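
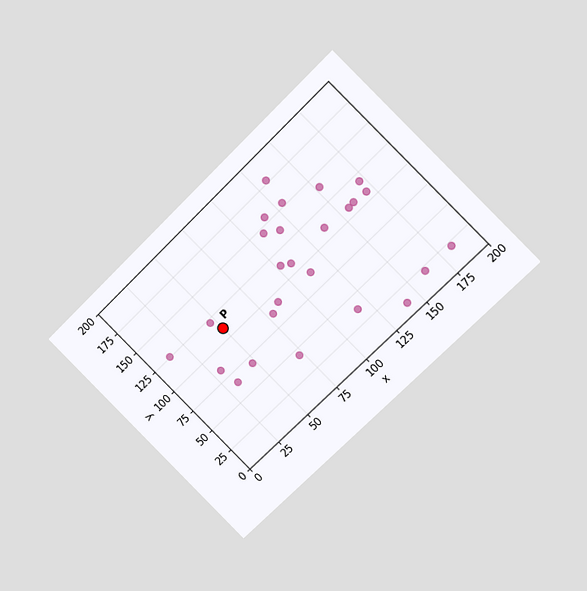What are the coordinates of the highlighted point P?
(50, 110)

The chart is tilted about 45° counter-clockwise and viewed at a slight angle. Following the gridlines from P to each axis, P sits at (50, 110).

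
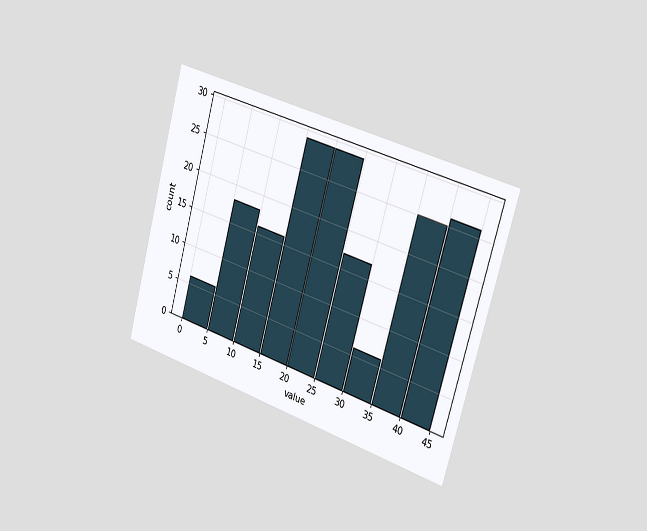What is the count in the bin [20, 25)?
29

The chart is tilted about 16° clockwise and viewed slightly from the right. The [20, 25) bin has height 29.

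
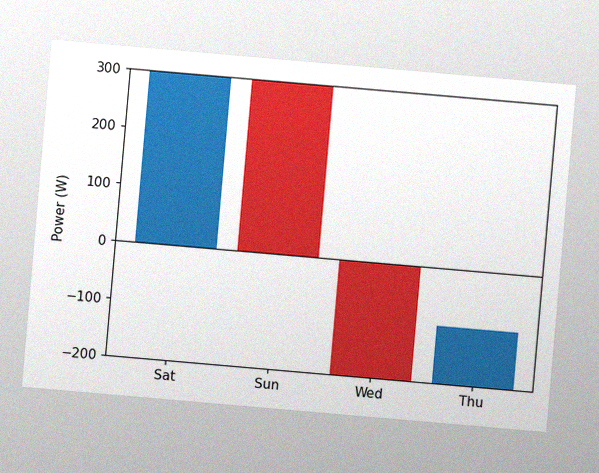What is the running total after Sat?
300W

The chart is tilted about 5° clockwise, with some photo noise. After Sat the running total reaches 300W.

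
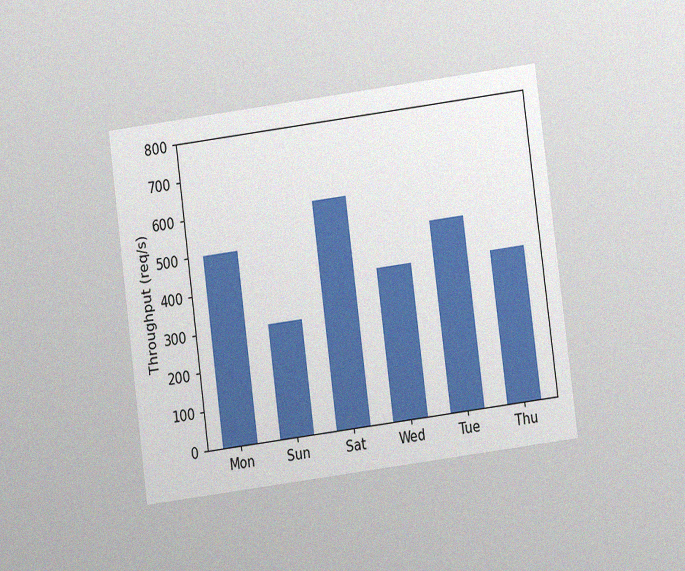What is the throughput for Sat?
600req/s

The chart is tilted about 7° counter-clockwise and viewed at a slight angle, with some photo noise. Reading along the chart's y-axis, the Sat bar reaches 600req/s.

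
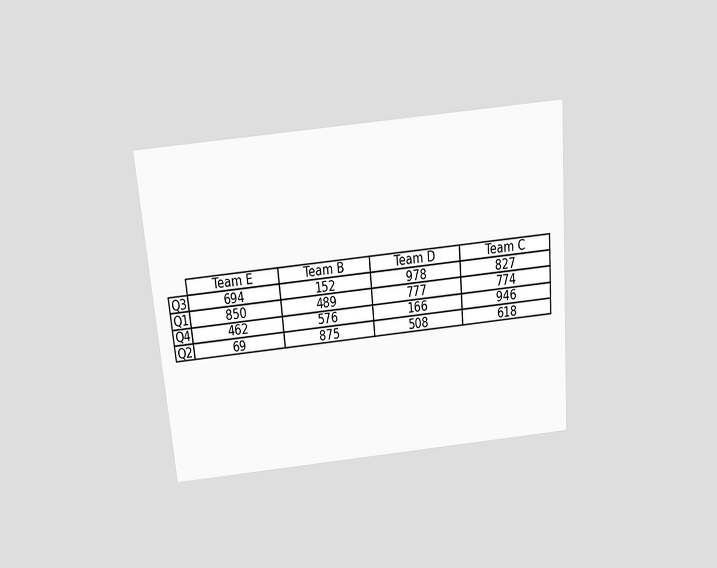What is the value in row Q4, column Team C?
The chart is tilted about 5° counter-clockwise and viewed slightly from above. The (Q4, Team C) cell reads 946.

946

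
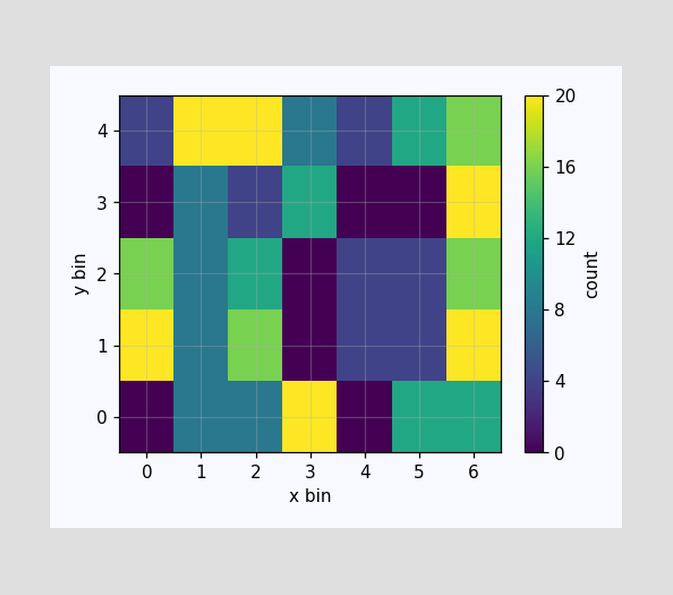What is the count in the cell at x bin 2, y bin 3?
Matching the cell (2, 3) against the colorbar gives 4.

4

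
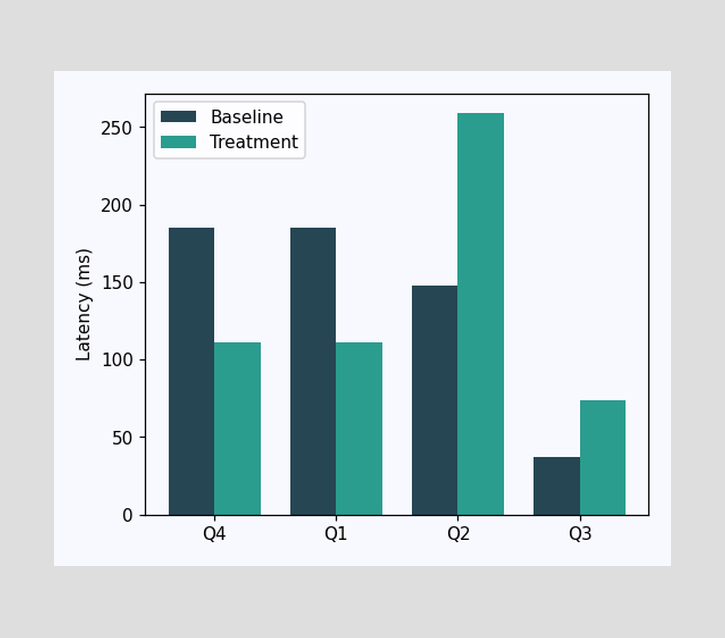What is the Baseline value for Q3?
37ms

The Baseline bar at Q3 reaches 37ms on the y-axis.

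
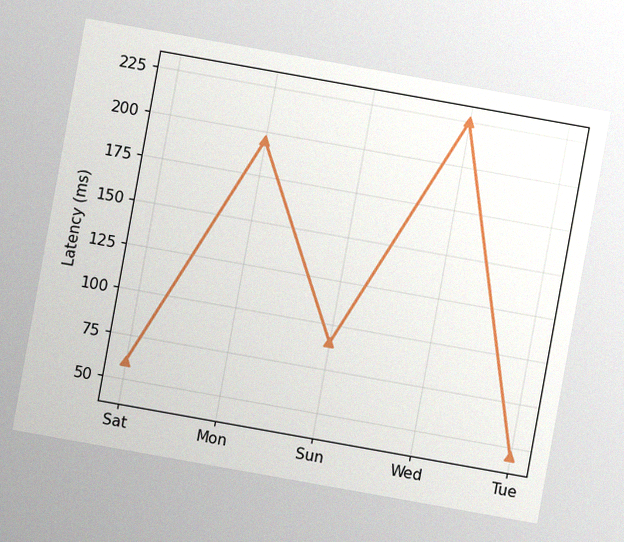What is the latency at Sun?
The chart is tilted about 10° clockwise, with some photo noise. At Sun, the line is at 90ms.

90ms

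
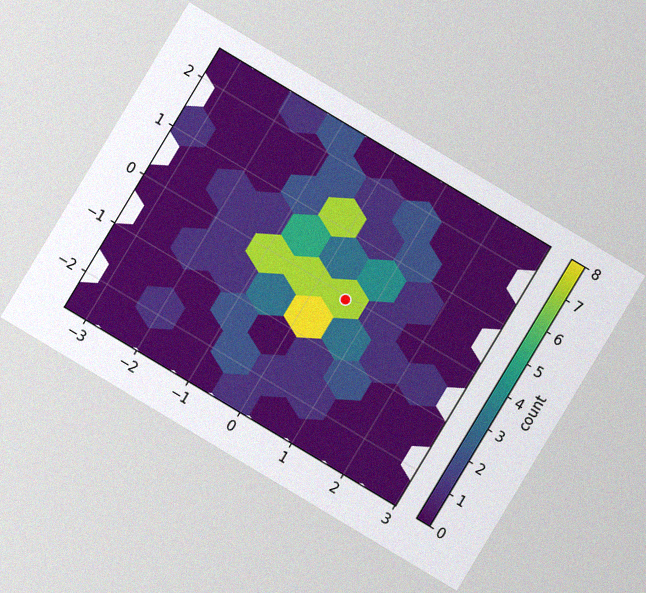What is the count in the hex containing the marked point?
The chart is tilted about 31° clockwise, with some photo noise. The marked hex reads 7 on the colorbar.

7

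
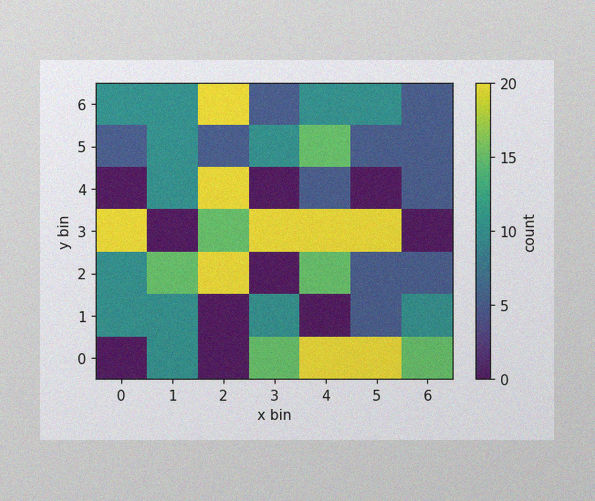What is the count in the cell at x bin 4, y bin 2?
The image has some photo noise and uneven lighting. Matching the cell (4, 2) against the colorbar gives 15.

15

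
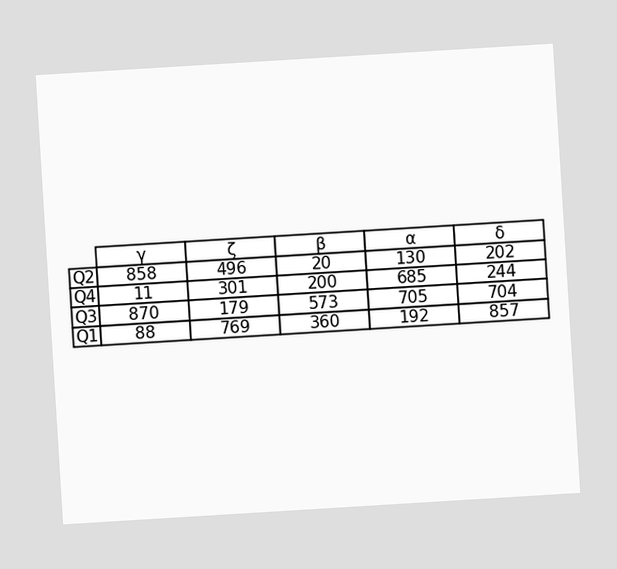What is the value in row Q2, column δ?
202

The chart is tilted about 3° counter-clockwise. The (Q2, δ) cell reads 202.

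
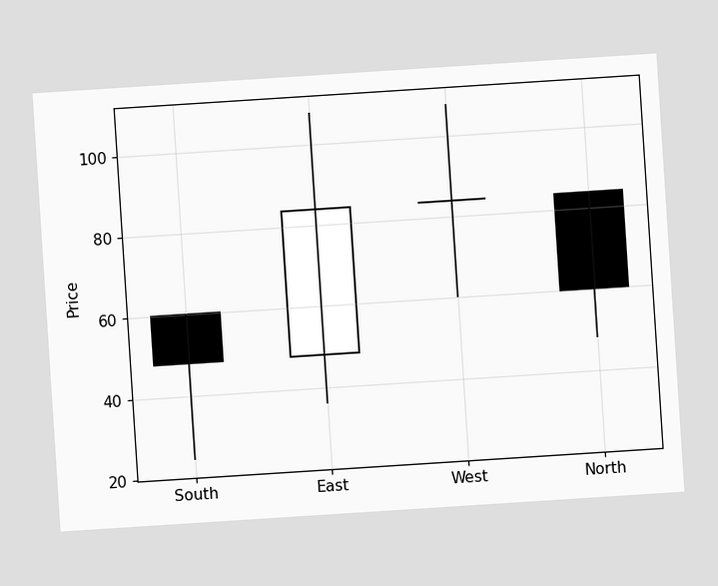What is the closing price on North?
60

The chart is tilted about 4° counter-clockwise. The North candle closes at 60.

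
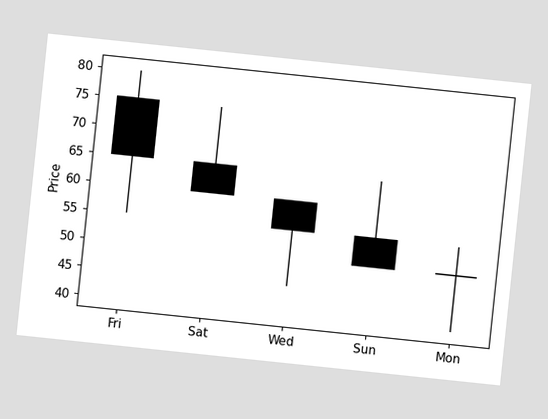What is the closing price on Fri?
65

The chart is tilted about 6° clockwise. The Fri candle closes at 65.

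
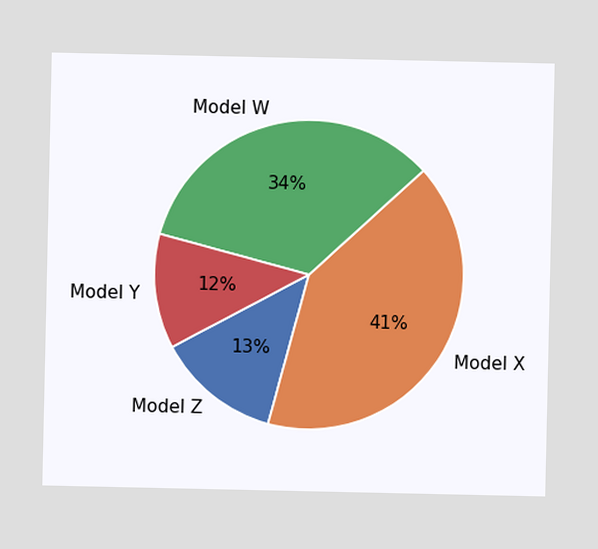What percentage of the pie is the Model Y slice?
The Model Y slice takes up 12% of the pie.

12%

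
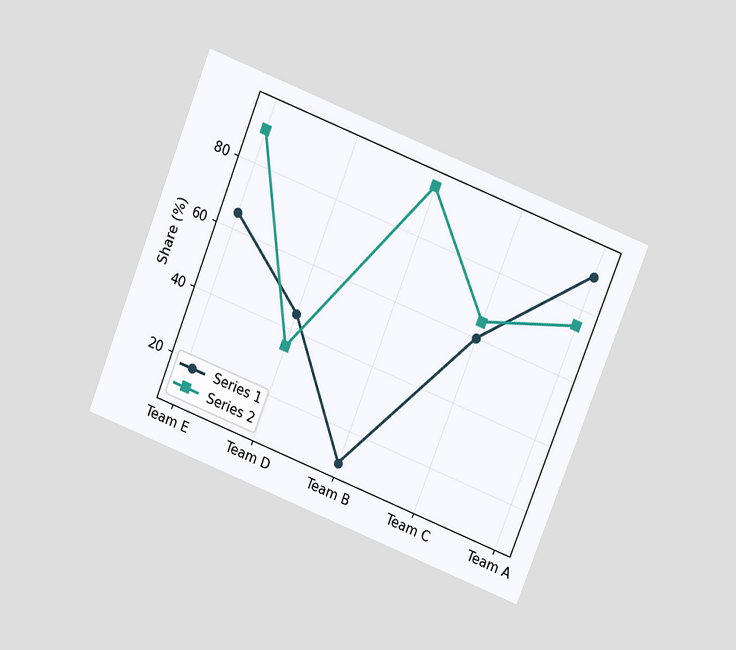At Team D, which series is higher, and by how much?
Series 1, by 10%

The chart is tilted about 22° clockwise and viewed slightly from above. At Team D, Series 1 sits above the other line by 10%.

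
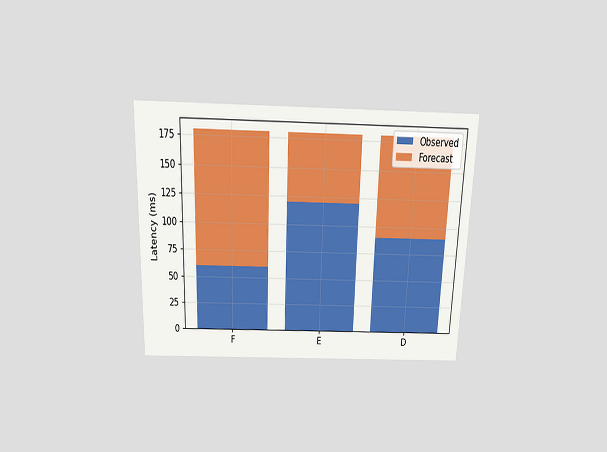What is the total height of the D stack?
180ms

The chart is viewed slightly from above. The D stack's top reaches 180ms on the y-axis.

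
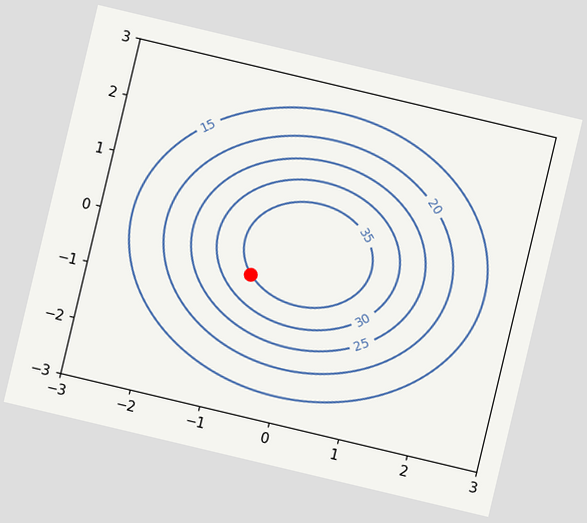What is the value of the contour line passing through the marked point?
The chart is tilted about 13° clockwise. The marked point sits on the contour labelled 35.

35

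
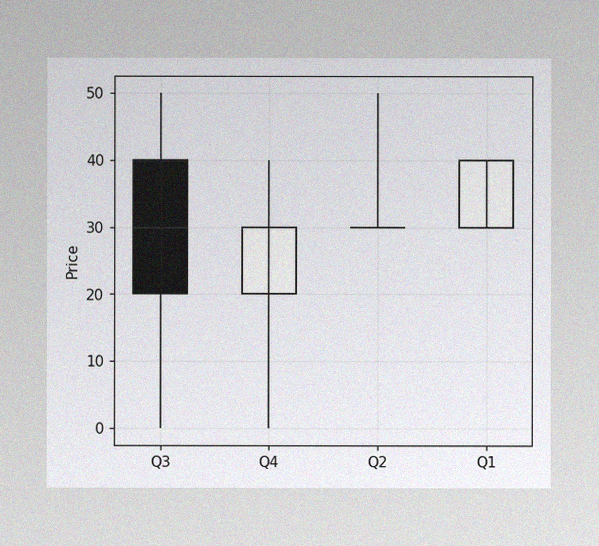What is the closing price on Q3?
20

The image has some photo noise and uneven lighting. The Q3 candle closes at 20.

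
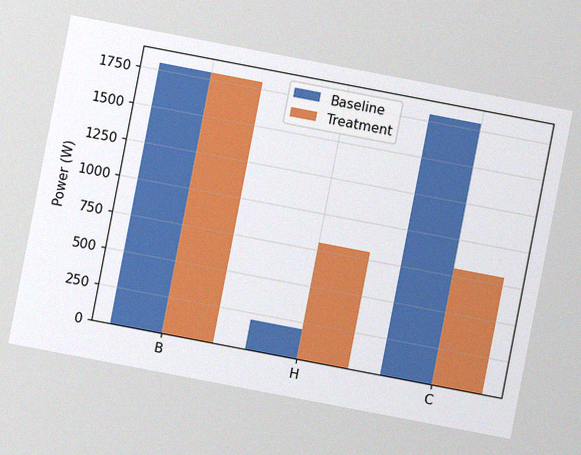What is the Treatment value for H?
The chart is tilted about 11° clockwise, with some photo noise. The Treatment bar at H reaches 800W on the y-axis.

800W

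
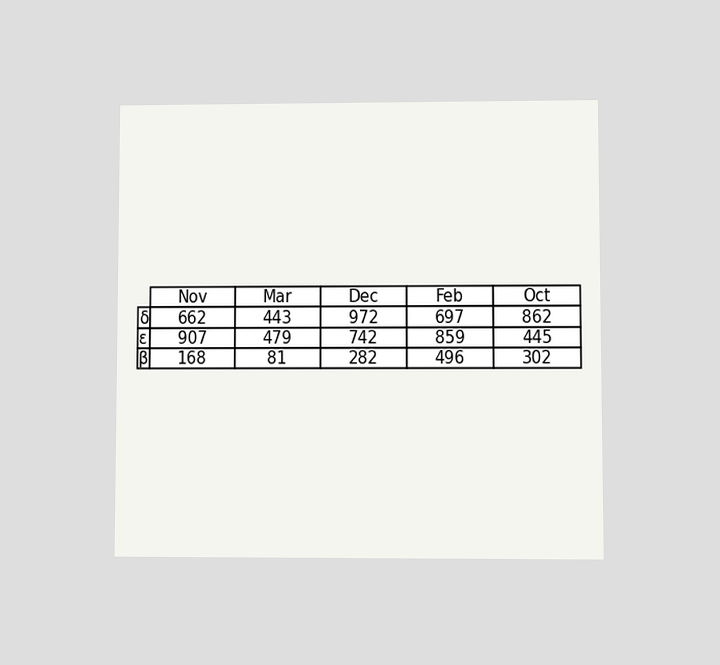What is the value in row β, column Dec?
282

The chart is viewed at a slight angle. The (β, Dec) cell reads 282.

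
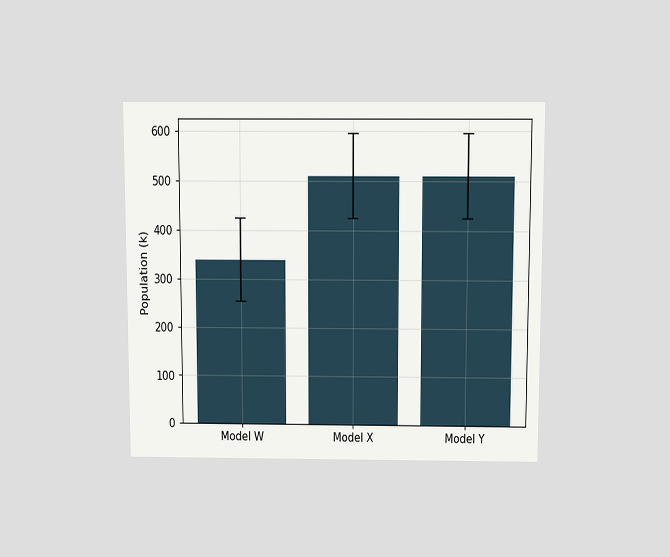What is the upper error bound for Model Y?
595k

The chart is viewed slightly from above. The Model Y bar's upper whisker reaches 595k.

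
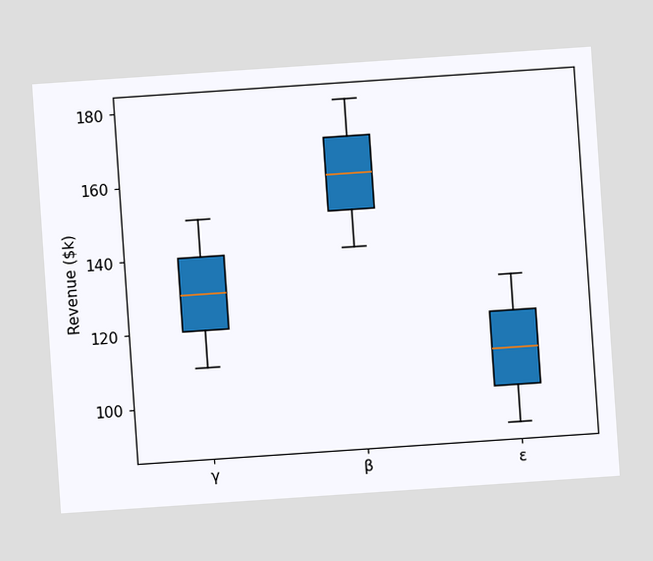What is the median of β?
$160k

The chart is tilted about 4° counter-clockwise. The median line in the β box sits at $160k.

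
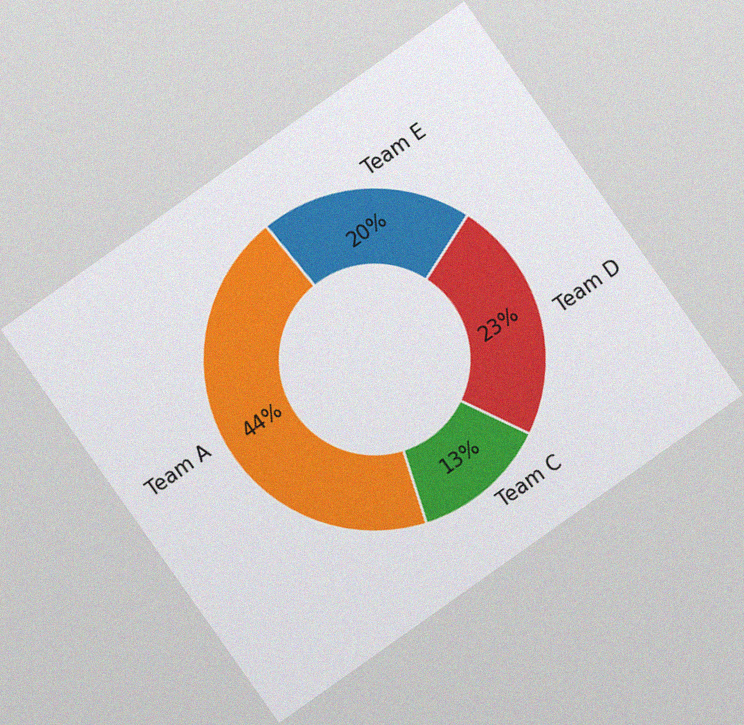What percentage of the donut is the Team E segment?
The chart is tilted about 35° counter-clockwise, with some photo noise. The Team E segment takes up 20% of the ring.

20%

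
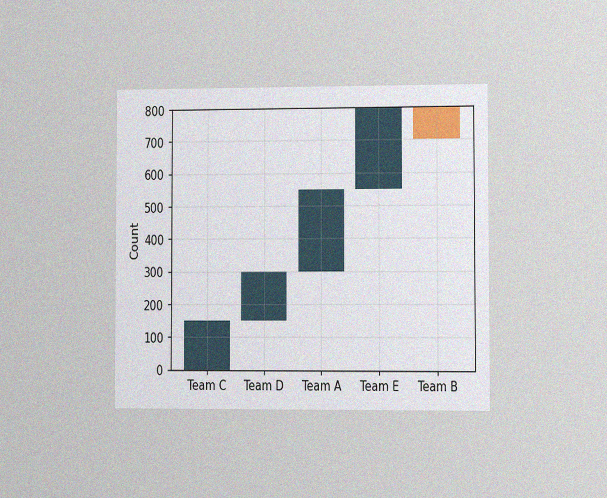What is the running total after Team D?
The chart is viewed slightly from the right, with some photo noise. After Team D the running total reaches 300.

300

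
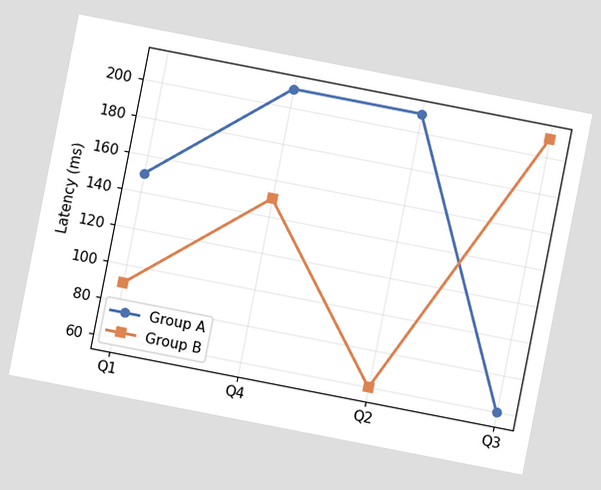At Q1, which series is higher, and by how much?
Group A, by 60ms

The chart is tilted about 11° clockwise. At Q1, Group A sits above the other line by 60ms.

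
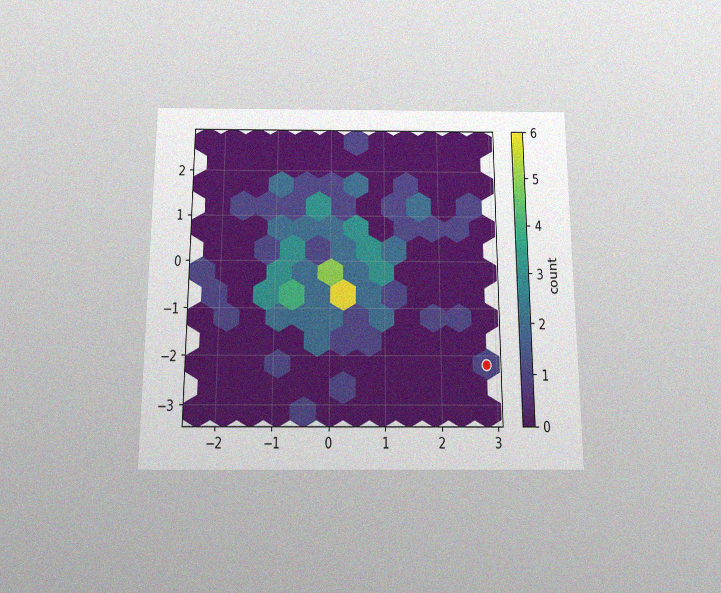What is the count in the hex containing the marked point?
1

The chart is viewed slightly from below, with some photo noise. The marked hex reads 1 on the colorbar.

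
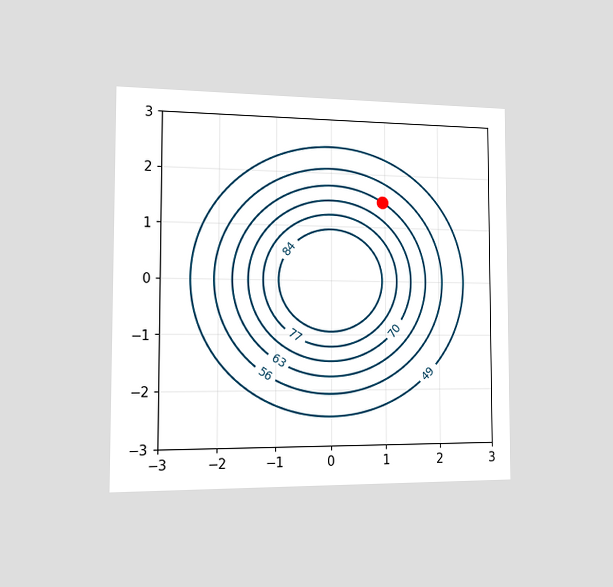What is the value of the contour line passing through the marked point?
The chart is viewed slightly from the left. The marked point sits on the contour labelled 63.

63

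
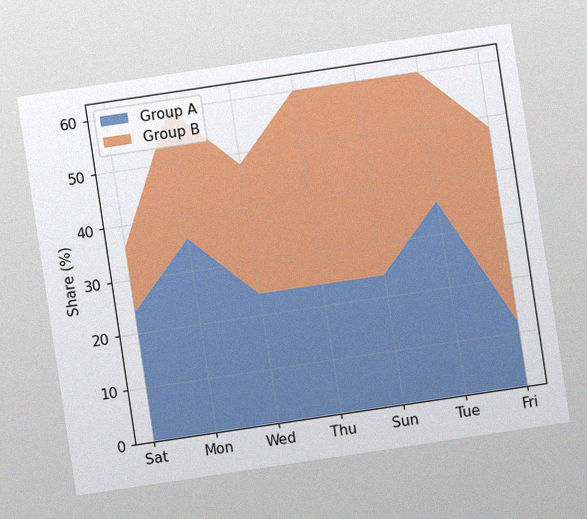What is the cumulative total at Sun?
The chart is tilted about 8° counter-clockwise, with some photo noise. The stacked total at Sun reaches 60%.

60%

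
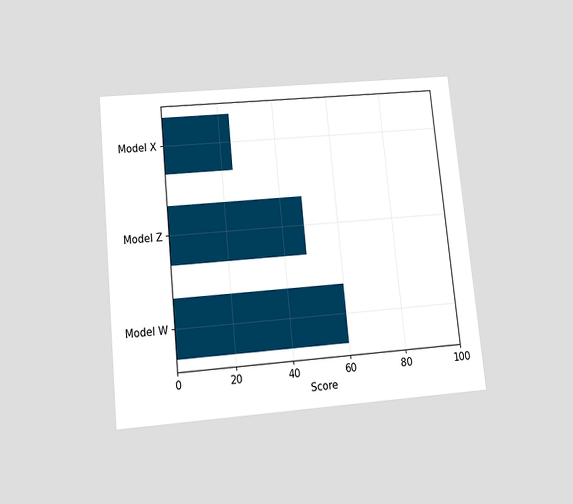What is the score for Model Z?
48

The chart is tilted about 6° counter-clockwise and viewed slightly from below. Reading along the chart's x-axis, the Model Z bar reaches 48.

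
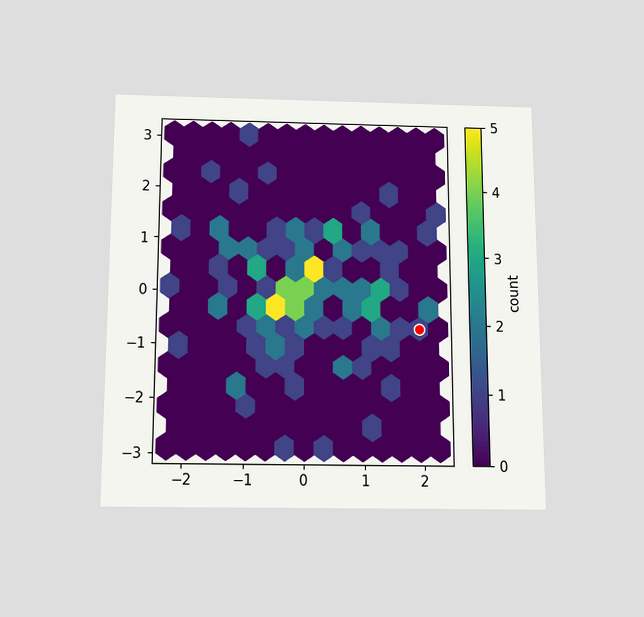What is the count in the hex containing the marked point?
The chart is viewed slightly from below. The marked hex reads 1 on the colorbar.

1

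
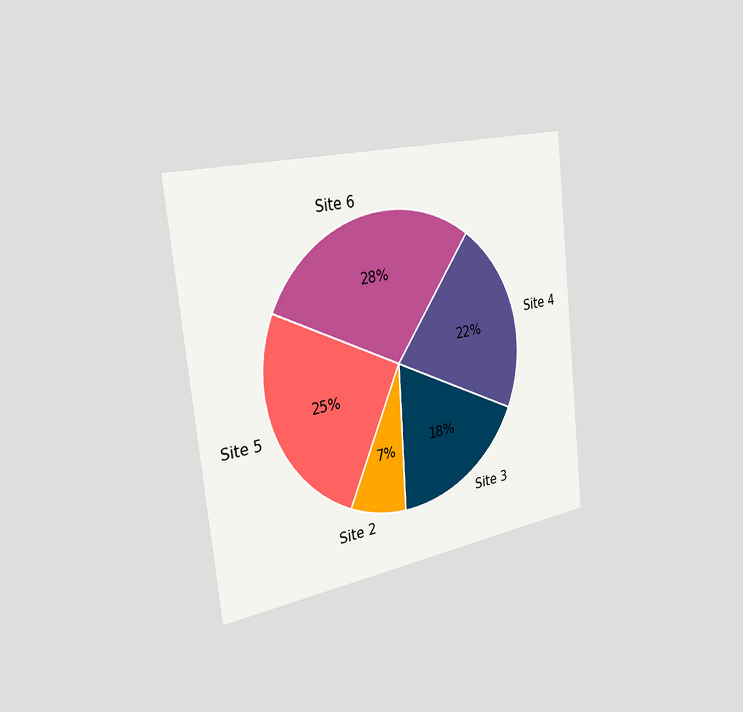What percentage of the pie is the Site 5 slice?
The chart is tilted about 6° counter-clockwise and viewed slightly from the left. The Site 5 slice takes up 25% of the pie.

25%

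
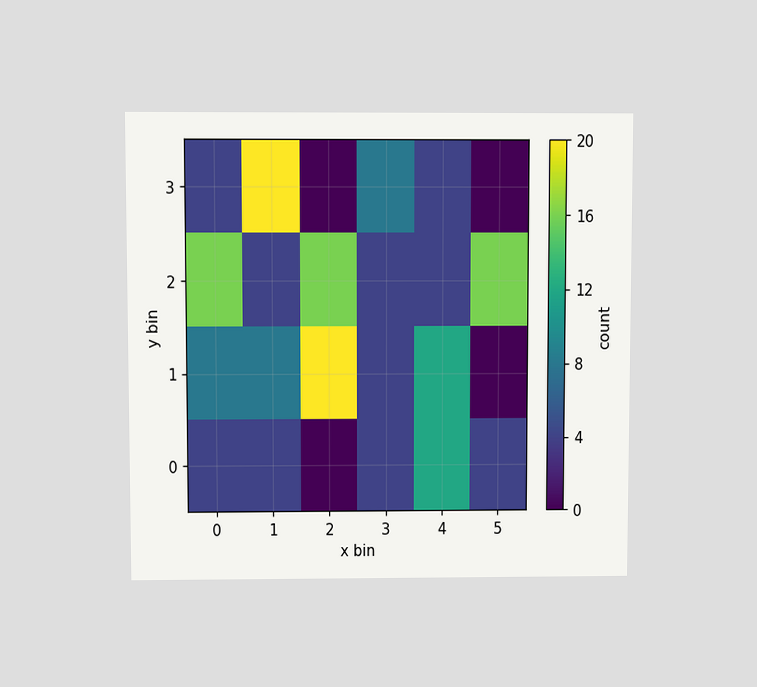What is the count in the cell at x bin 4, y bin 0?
The chart is viewed slightly from above. Matching the cell (4, 0) against the colorbar gives 12.

12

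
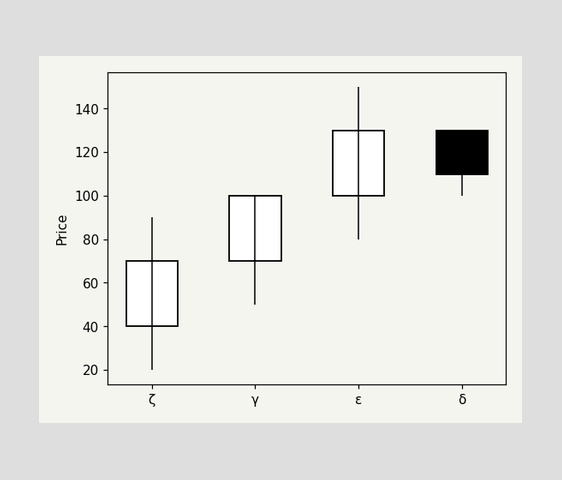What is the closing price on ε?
130

The ε candle closes at 130.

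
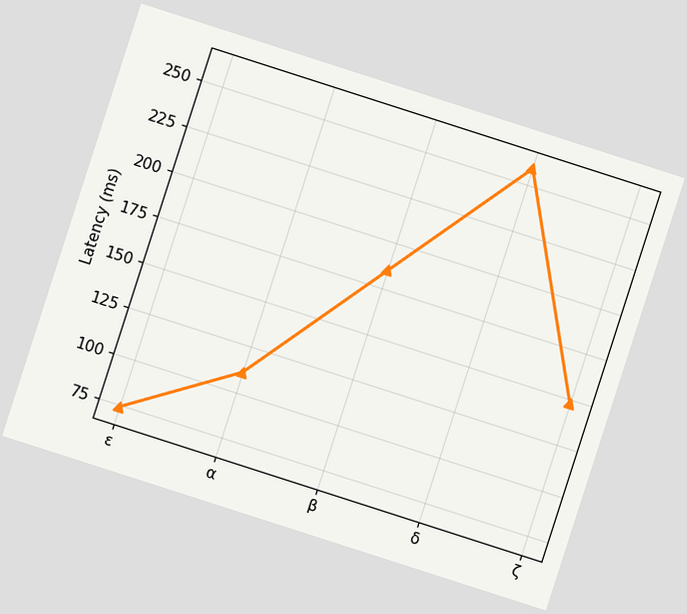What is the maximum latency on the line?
The chart is tilted about 18° clockwise. The highest point is at δ, and reading across to the y-axis gives 259ms.

259ms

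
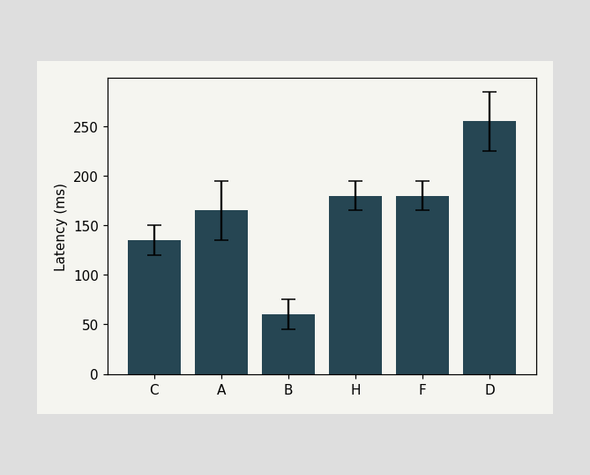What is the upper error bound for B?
The B bar's upper whisker reaches 75ms.

75ms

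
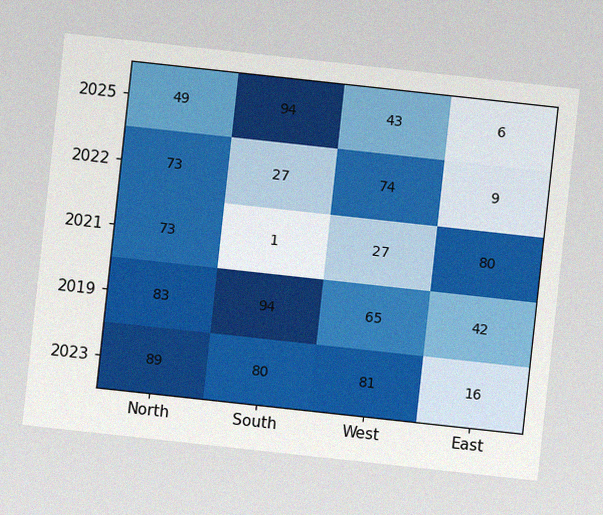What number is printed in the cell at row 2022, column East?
9

The chart is tilted about 6° clockwise, with some photo noise. The (2022, East) cell reads 9.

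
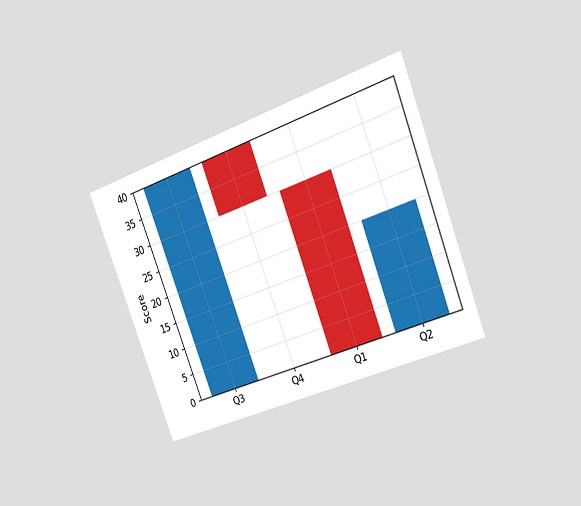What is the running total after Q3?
The chart is tilted about 21° counter-clockwise and viewed slightly from the right. After Q3 the running total reaches 40.

40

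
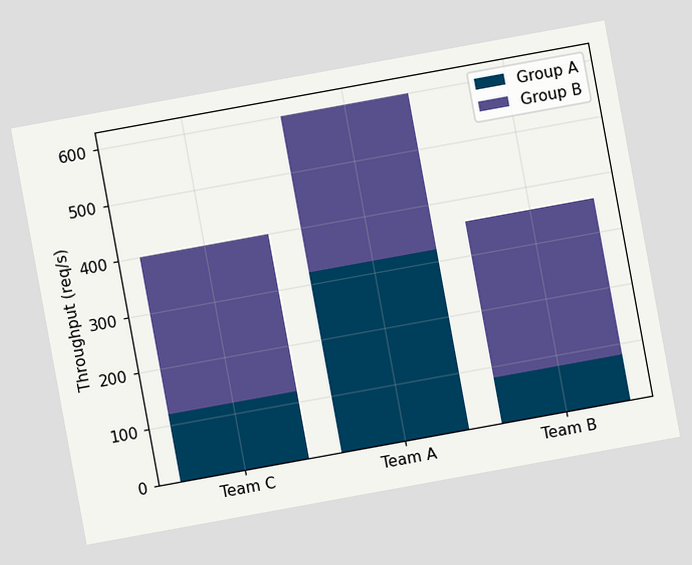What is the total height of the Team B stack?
The chart is tilted about 10° counter-clockwise. The Team B stack's top reaches 360req/s on the y-axis.

360req/s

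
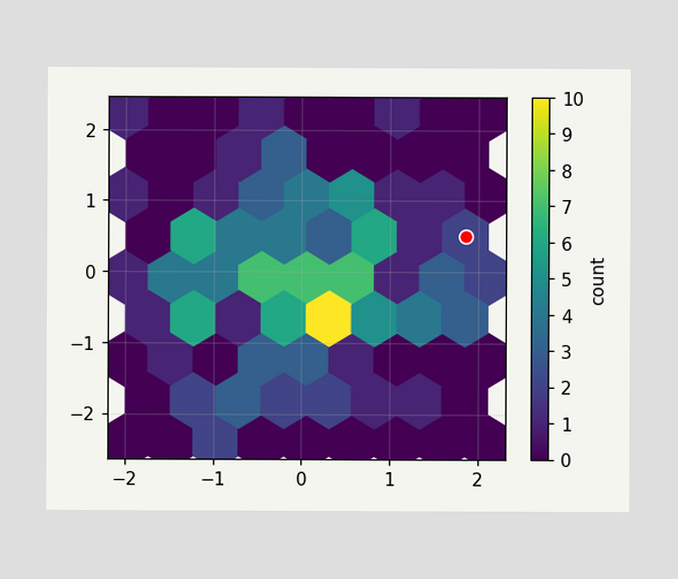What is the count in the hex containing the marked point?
2

The marked hex reads 2 on the colorbar.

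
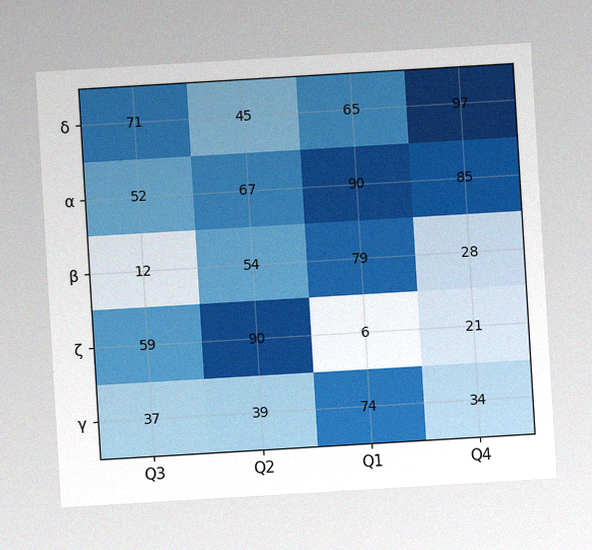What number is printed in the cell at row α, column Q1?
90

The chart is tilted about 3° counter-clockwise, with some photo noise. The (α, Q1) cell reads 90.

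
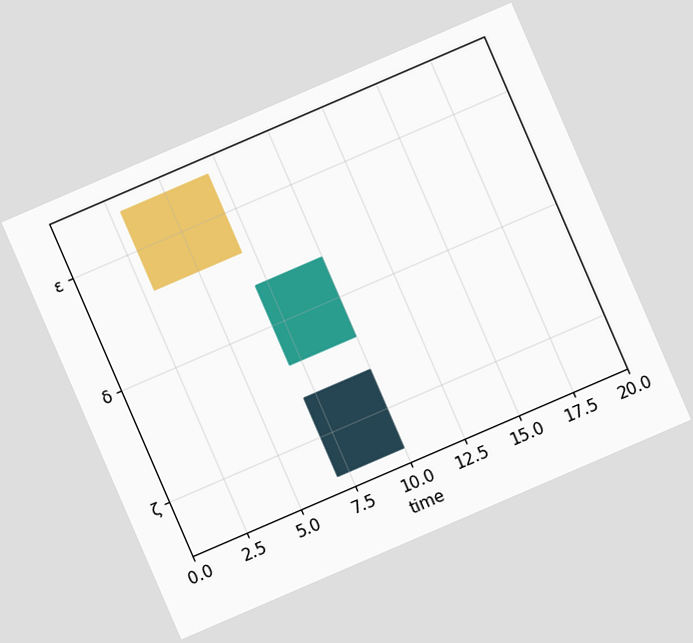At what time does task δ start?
7

The chart is tilted about 23° counter-clockwise. The δ bar begins at t=7.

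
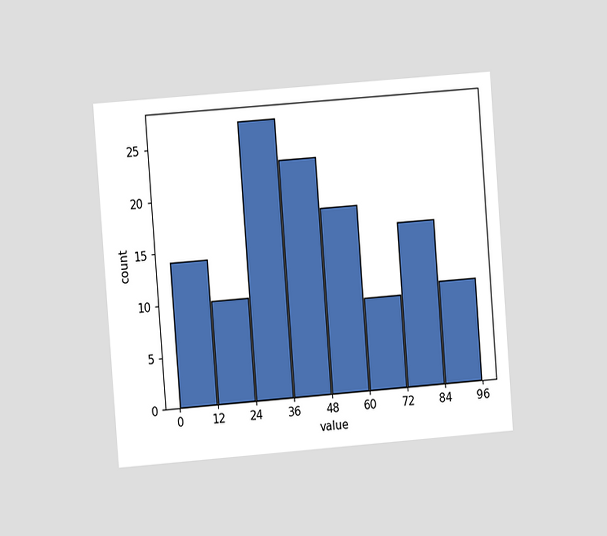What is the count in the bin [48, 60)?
The chart is tilted about 4° counter-clockwise and viewed at a slight angle. The [48, 60) bin has height 18.

18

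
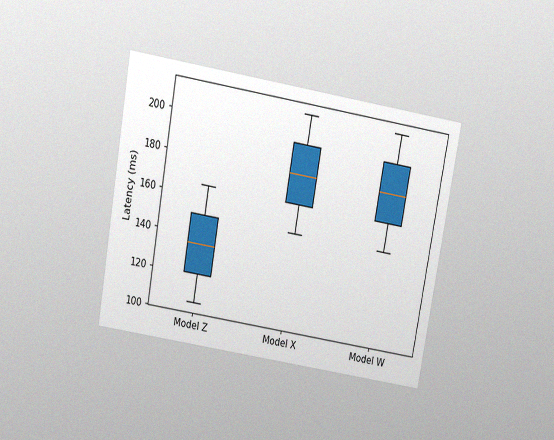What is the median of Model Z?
The chart is tilted about 10° clockwise and viewed slightly from above, with some photo noise. The median line in the Model Z box sits at 135ms.

135ms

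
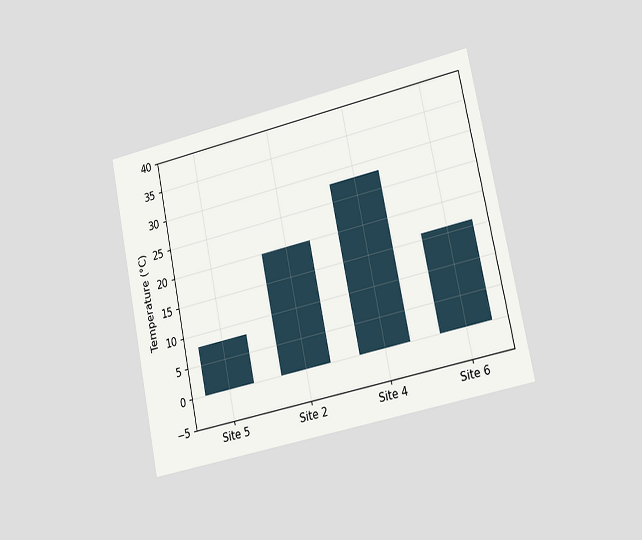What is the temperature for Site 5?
The chart is tilted about 12° counter-clockwise and viewed slightly from the right. Reading along the chart's y-axis, the Site 5 bar reaches 8°C.

8°C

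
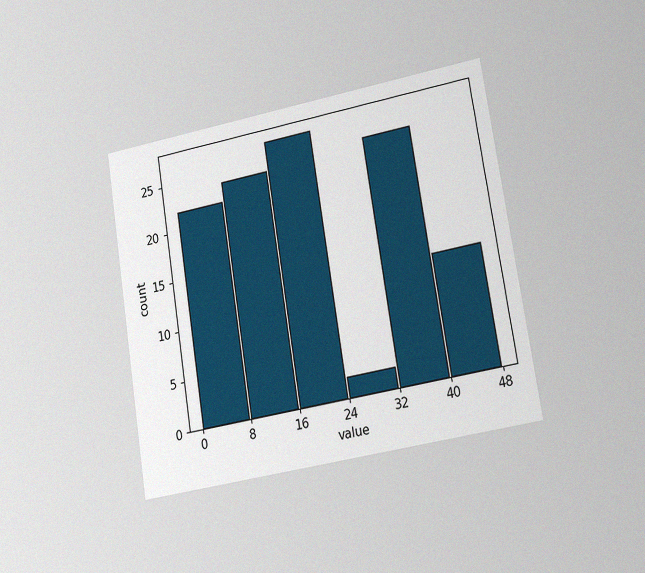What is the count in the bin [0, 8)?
22

The chart is tilted about 9° counter-clockwise and viewed slightly from the right, with some photo noise. The [0, 8) bin has height 22.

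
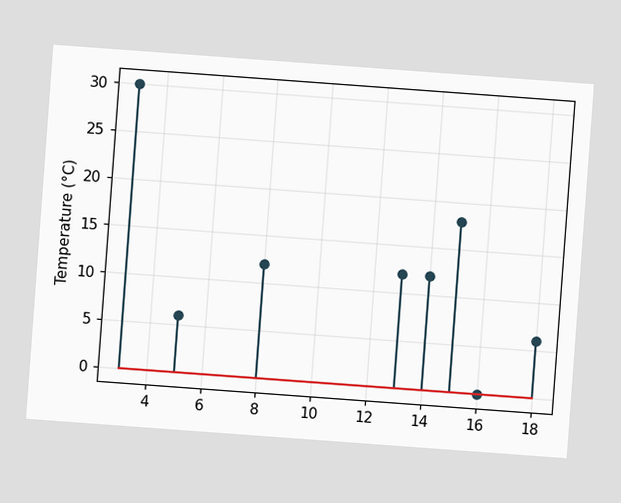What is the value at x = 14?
12°C

The chart is tilted about 4° clockwise. The stem at x=14 reaches 12°C.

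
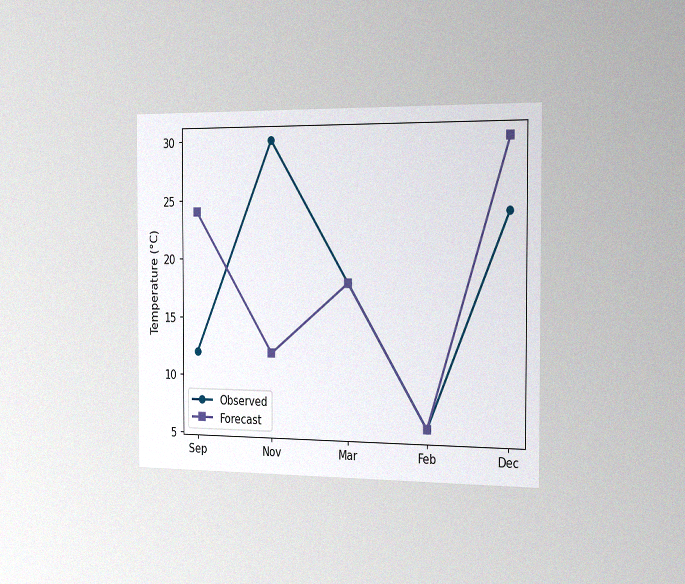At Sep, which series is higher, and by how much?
The chart is viewed slightly from the right, with some photo noise. At Sep, Forecast sits above the other line by 12°C.

Forecast, by 12°C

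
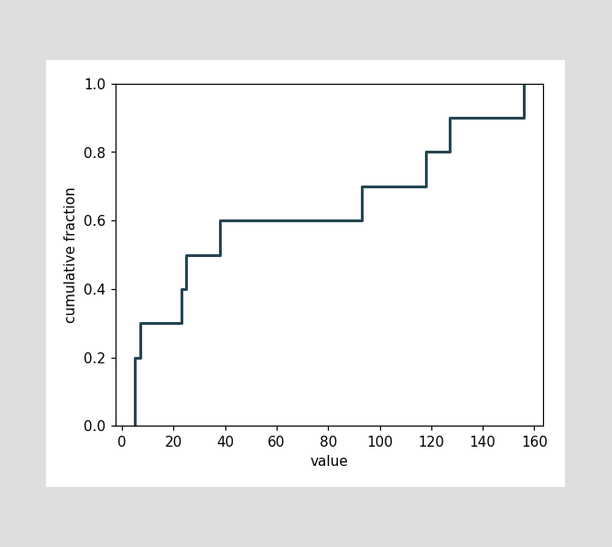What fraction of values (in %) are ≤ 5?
At x=5 the ECDF step is at 20%.

20%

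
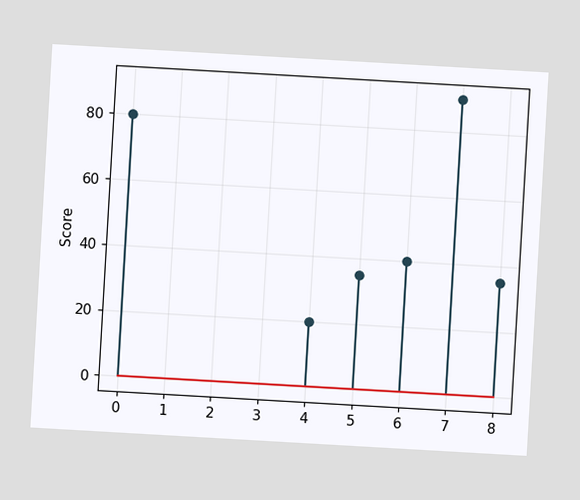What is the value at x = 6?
The chart is tilted about 3° clockwise. The stem at x=6 reaches 40.

40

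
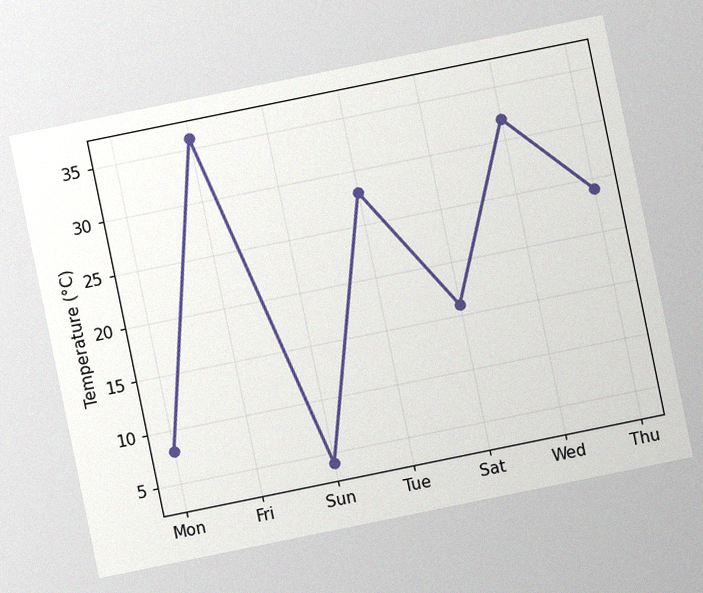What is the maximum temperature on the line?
The chart is tilted about 12° counter-clockwise, with some photo noise. The highest point is at Fri, and reading across to the y-axis gives 36°C.

36°C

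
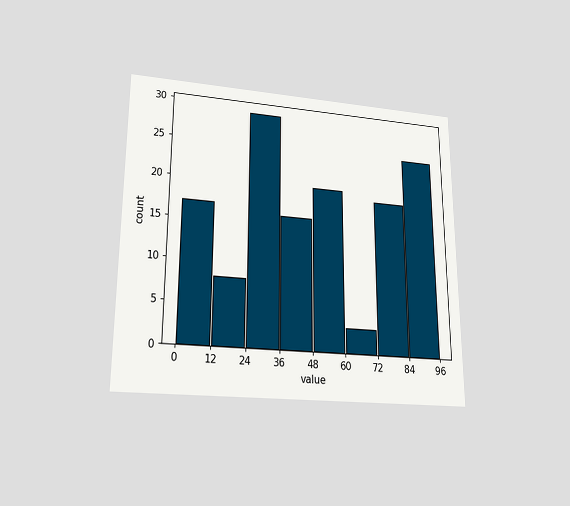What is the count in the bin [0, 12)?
The chart is viewed slightly from below. The [0, 12) bin has height 17.

17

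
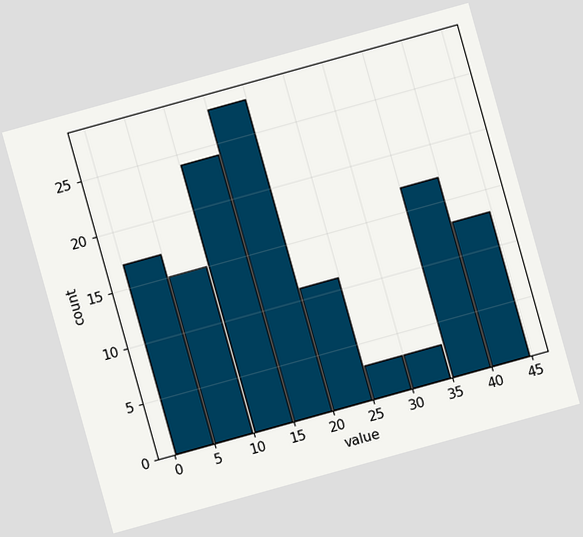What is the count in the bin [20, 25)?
11

The chart is tilted about 16° counter-clockwise. The [20, 25) bin has height 11.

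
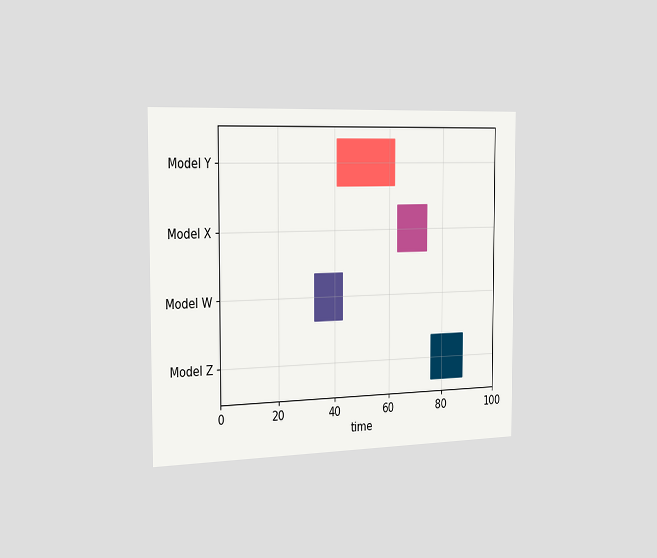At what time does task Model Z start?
76

The chart is viewed slightly from the left. The Model Z bar begins at t=76.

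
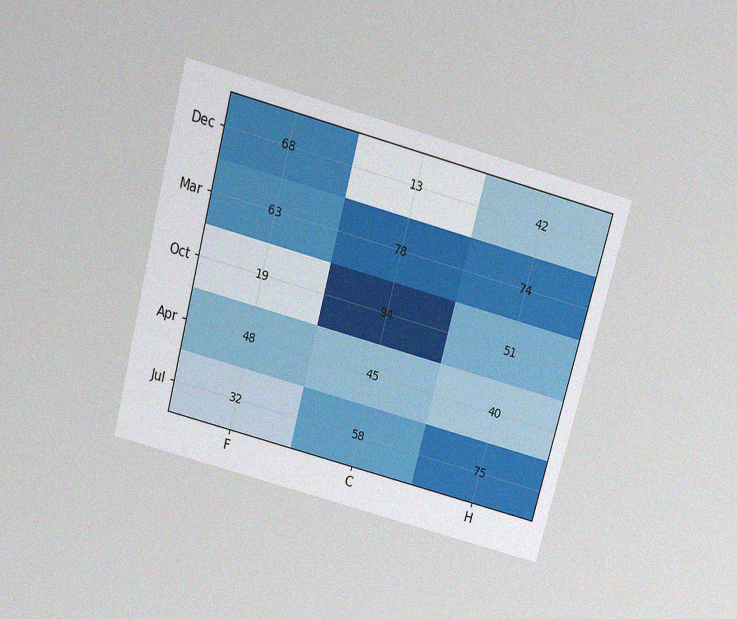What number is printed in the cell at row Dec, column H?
42

The chart is tilted about 15° clockwise and viewed slightly from above, with some photo noise. The (Dec, H) cell reads 42.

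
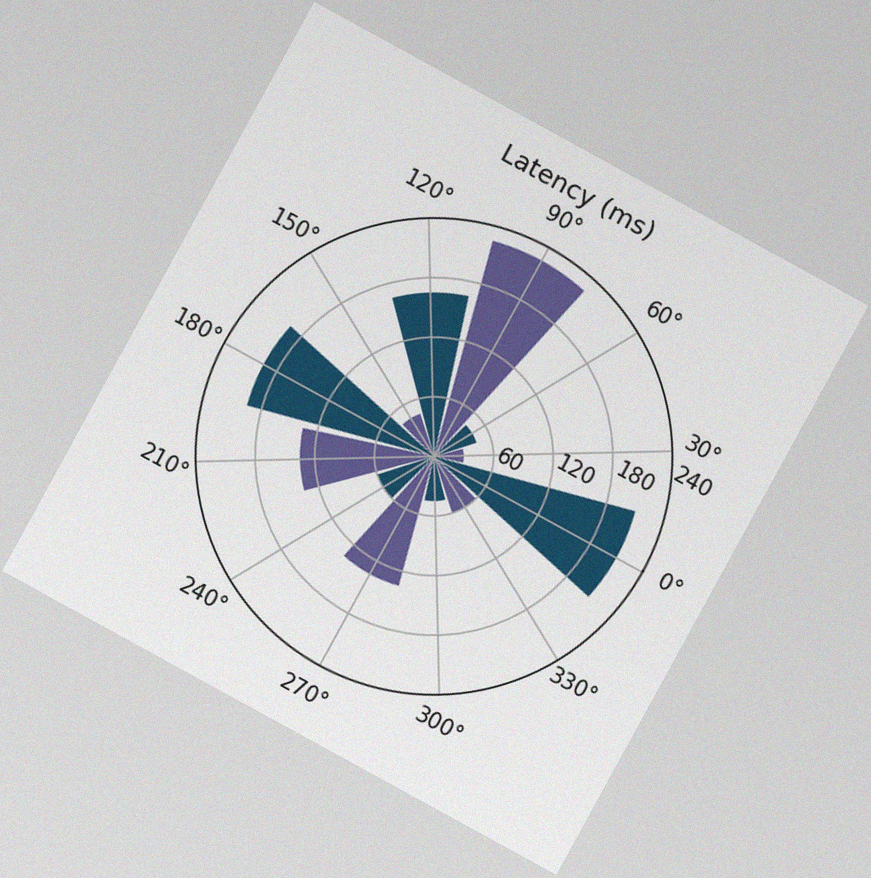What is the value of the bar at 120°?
165ms

The chart is tilted about 29° clockwise, with some photo noise. The bar at 120° reaches 165ms on the radial axis.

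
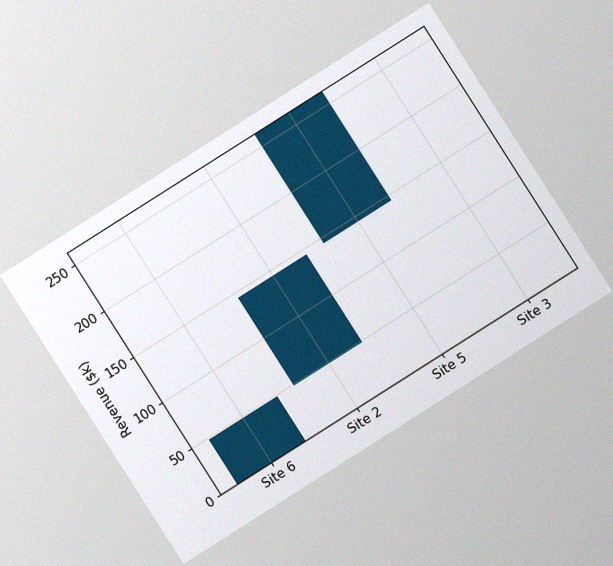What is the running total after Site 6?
The chart is tilted about 32° counter-clockwise, with some photo noise. After Site 6 the running total reaches $48k.

$48k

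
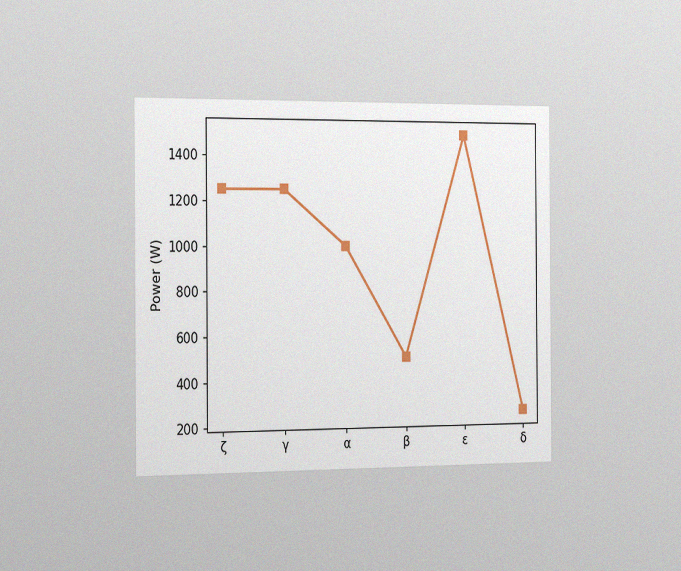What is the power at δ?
250W

The chart is viewed slightly from the left, with some photo noise. At δ, the line is at 250W.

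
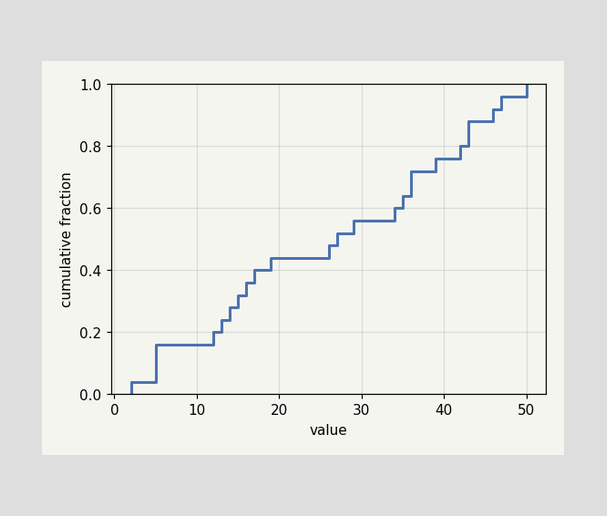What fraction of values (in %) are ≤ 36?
72%

At x=36 the ECDF step is at 72%.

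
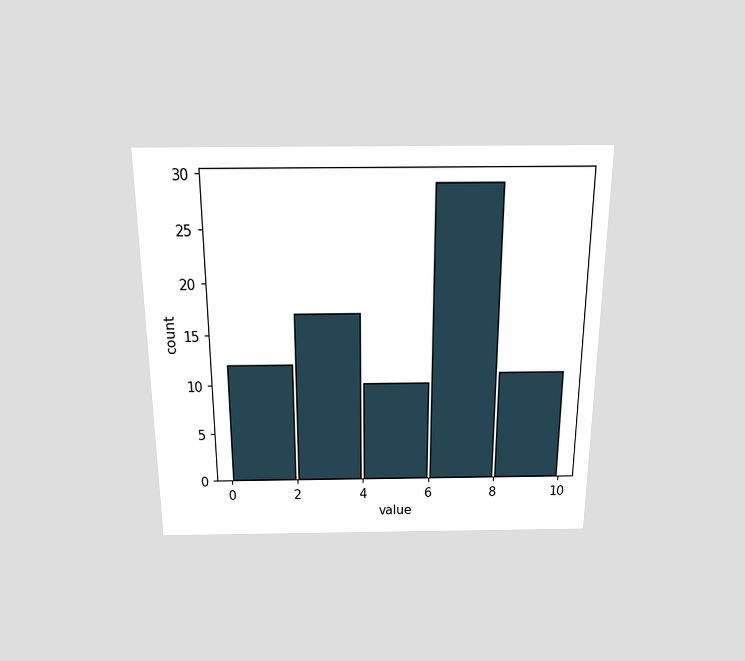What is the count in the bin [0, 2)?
The chart is viewed slightly from above. The [0, 2) bin has height 12.

12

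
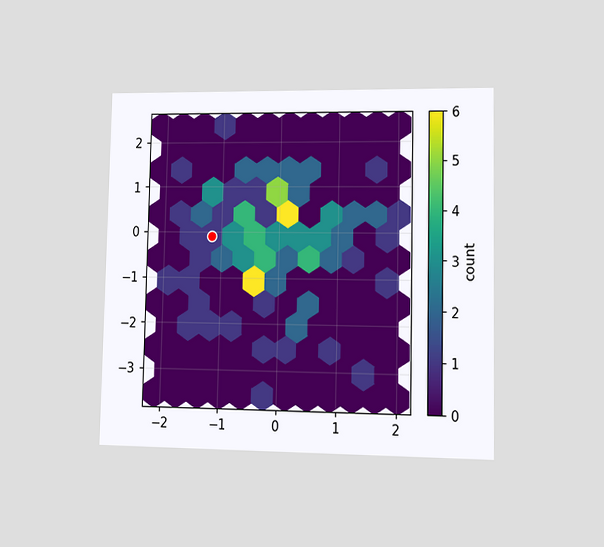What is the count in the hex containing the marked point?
1

The chart is viewed at a slight angle. The marked hex reads 1 on the colorbar.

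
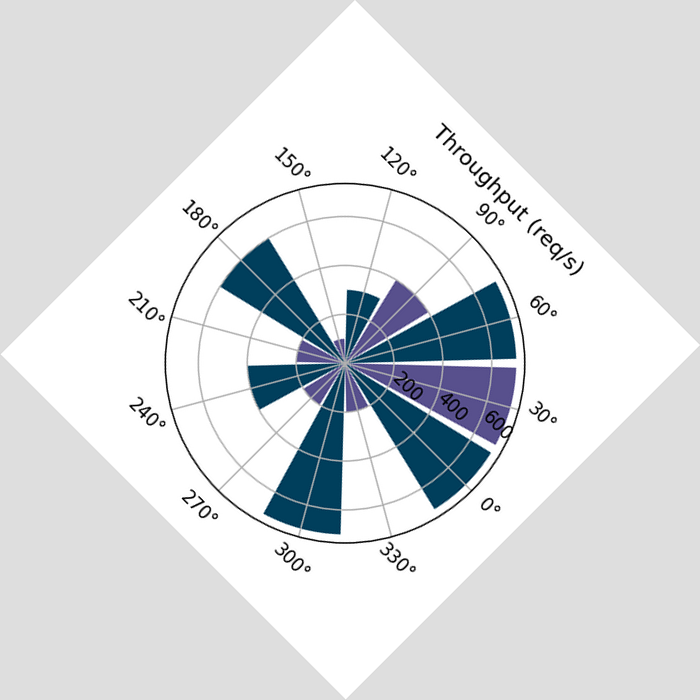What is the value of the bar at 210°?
The chart is tilted about 45° clockwise. The bar at 210° reaches 200req/s on the radial axis.

200req/s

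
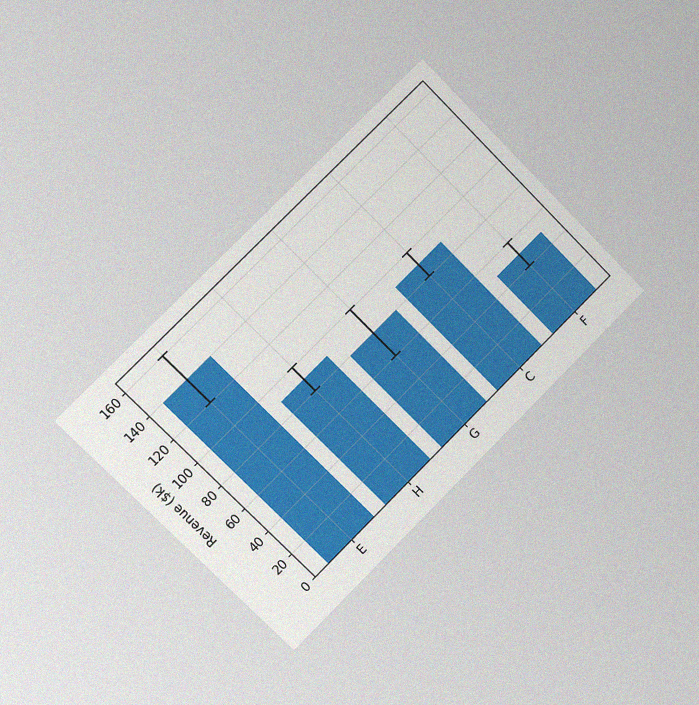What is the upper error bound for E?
$160k

The chart is tilted about 45° counter-clockwise and viewed slightly from the left, with some photo noise. The E bar's upper whisker reaches $160k.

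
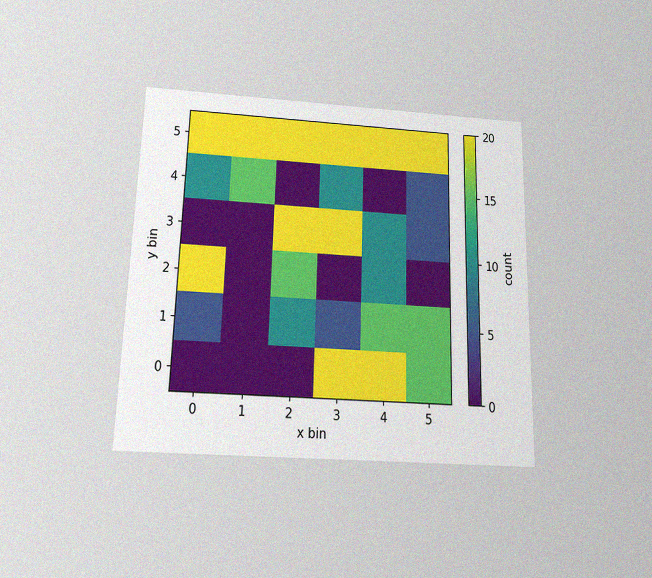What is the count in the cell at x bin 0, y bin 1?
5

The chart is viewed slightly from below, with some photo noise. Matching the cell (0, 1) against the colorbar gives 5.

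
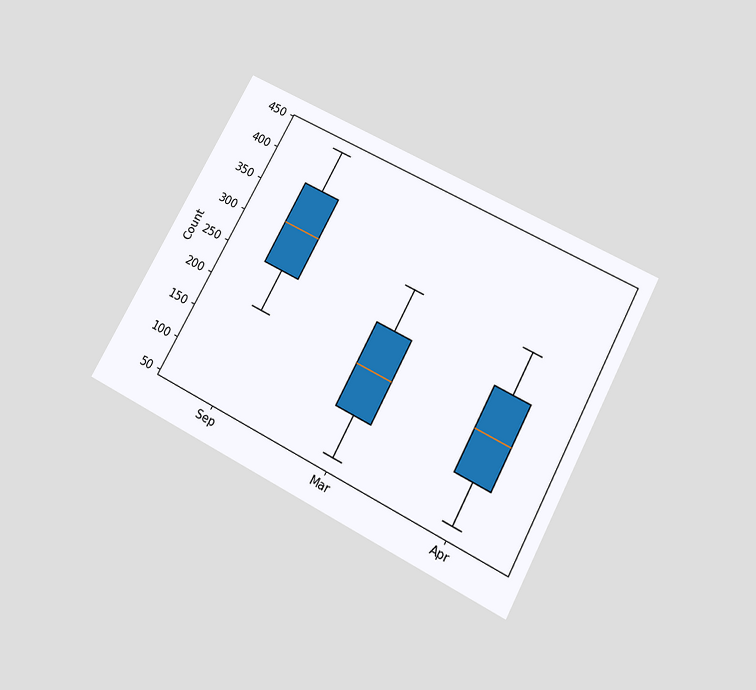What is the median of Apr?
186

The chart is tilted about 28° clockwise and viewed slightly from below. The median line in the Apr box sits at 186.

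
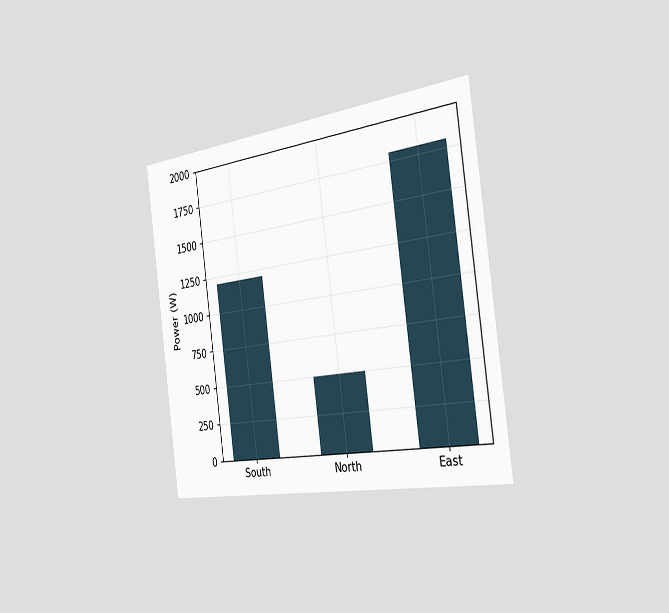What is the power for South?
The chart is tilted about 8° counter-clockwise and viewed slightly from the right. Reading along the chart's y-axis, the South bar reaches 1200W.

1200W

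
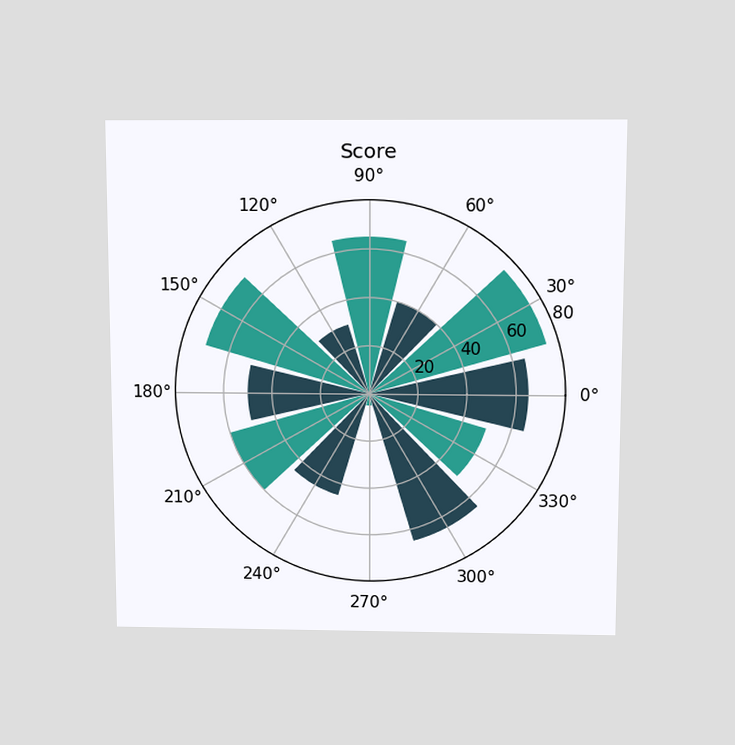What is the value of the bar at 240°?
45

The chart is viewed slightly from above. The bar at 240° reaches 45 on the radial axis.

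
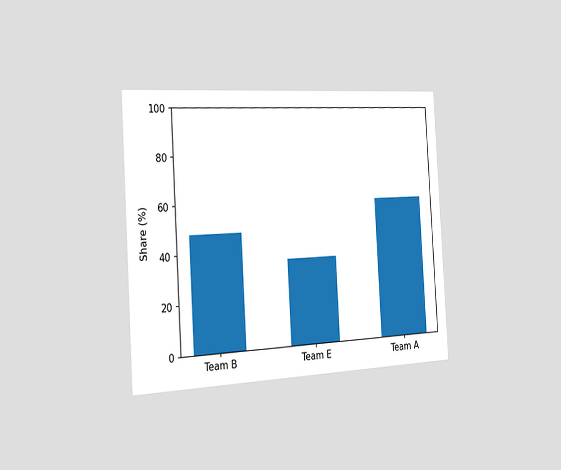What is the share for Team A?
The chart is tilted about 3° counter-clockwise and viewed slightly from the left. Reading along the chart's y-axis, the Team A bar reaches 60%.

60%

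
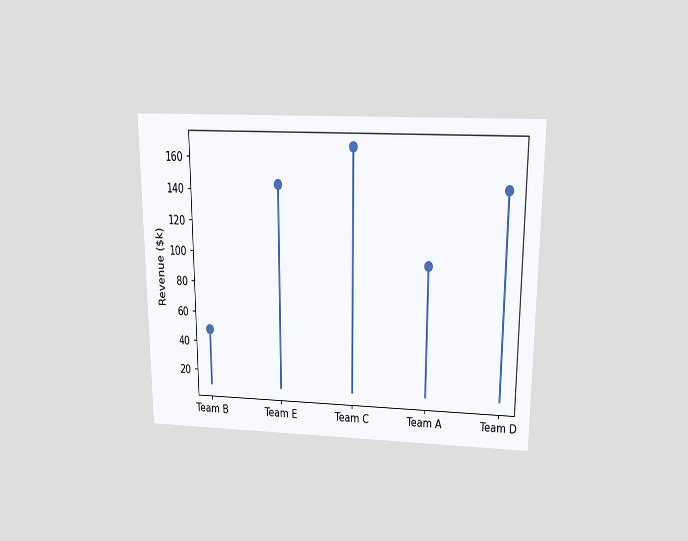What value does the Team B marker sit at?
$48k

The chart is viewed slightly from above. The Team B marker sits at $48k.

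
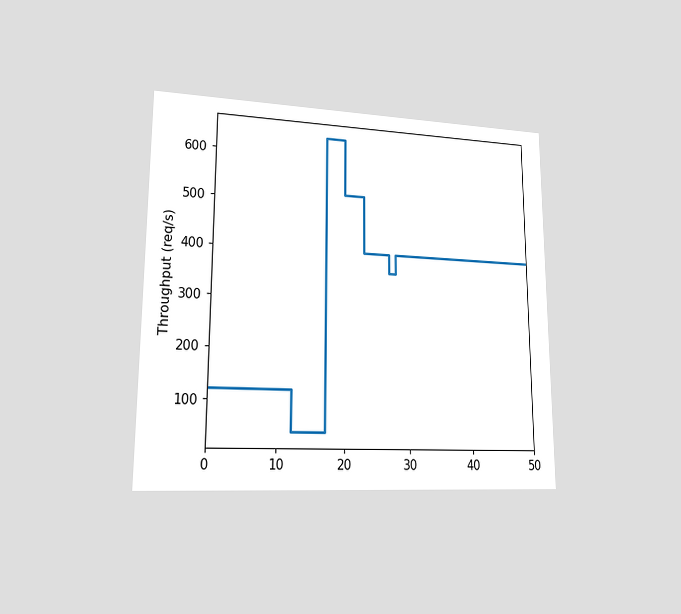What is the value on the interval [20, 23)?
520req/s

The chart is viewed at a slight angle. On [20, 23) the step sits at 520req/s.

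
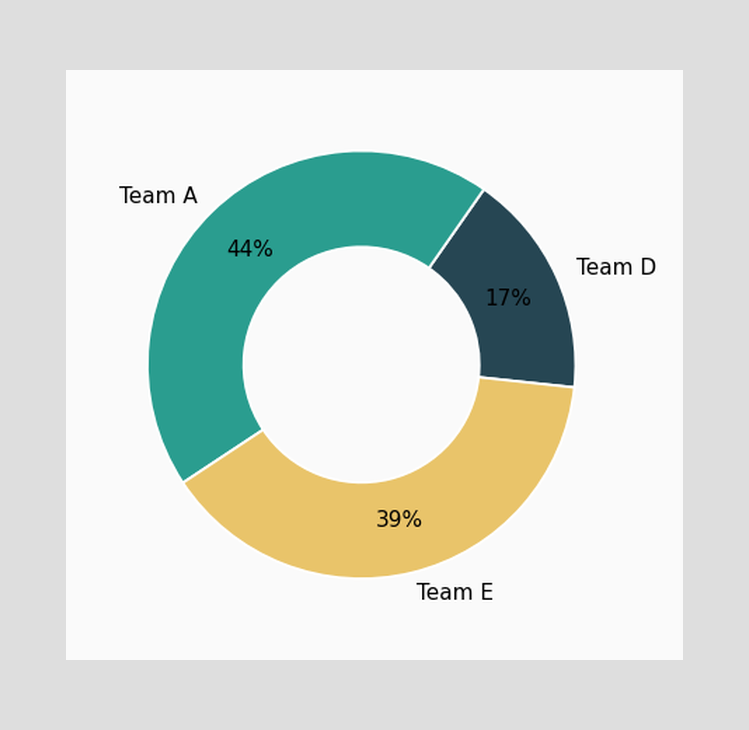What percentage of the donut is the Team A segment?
44%

The Team A segment takes up 44% of the ring.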